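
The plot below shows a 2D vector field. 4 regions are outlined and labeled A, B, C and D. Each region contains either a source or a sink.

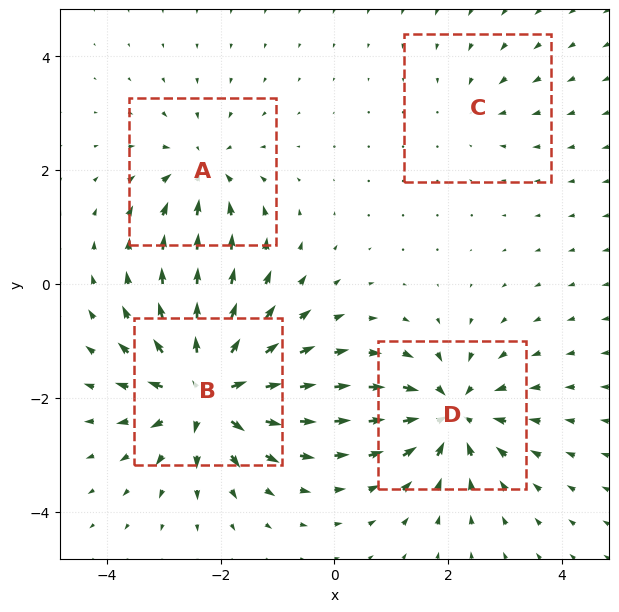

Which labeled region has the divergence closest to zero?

Divergence at each region's feature centre — A: about -4, B: about +8, C: about -2, D: about -6. Region C is closest to zero.

C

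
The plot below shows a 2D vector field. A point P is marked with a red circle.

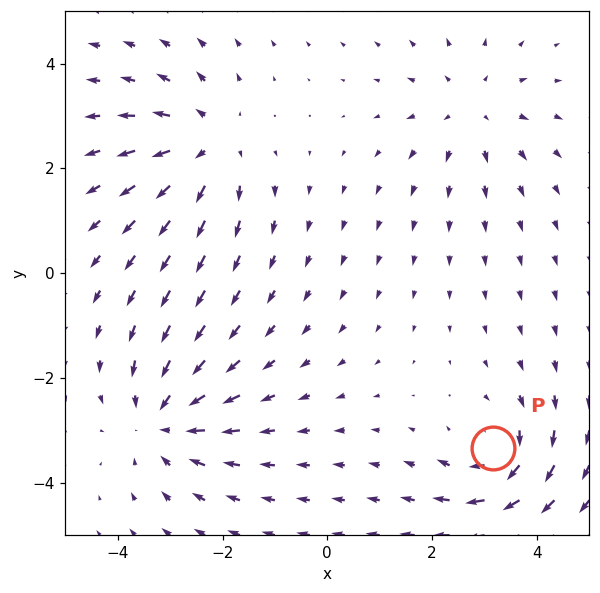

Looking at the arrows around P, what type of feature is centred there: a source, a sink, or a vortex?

At P (3.2, -3.3) the arrows circulate clockwise. Divergence ≈0, curl about -5 — near-zero divergence with nonzero curl is a vortex.

vortex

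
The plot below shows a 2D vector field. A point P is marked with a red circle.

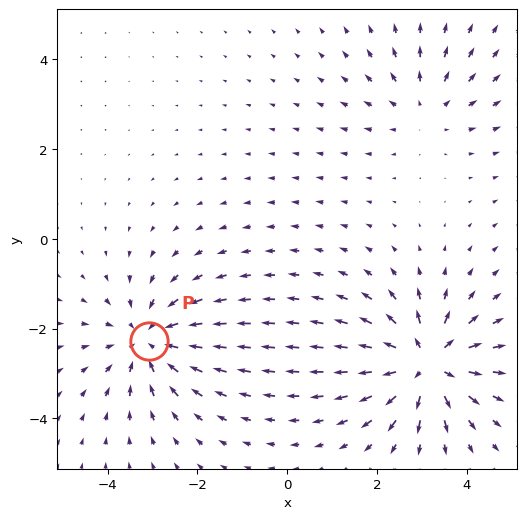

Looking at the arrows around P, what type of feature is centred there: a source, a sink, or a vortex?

At P (-3.1, -2.3) the arrows converge inward. Divergence about -4, curl ≈0 — negative divergence with near-zero curl is a sink.

sink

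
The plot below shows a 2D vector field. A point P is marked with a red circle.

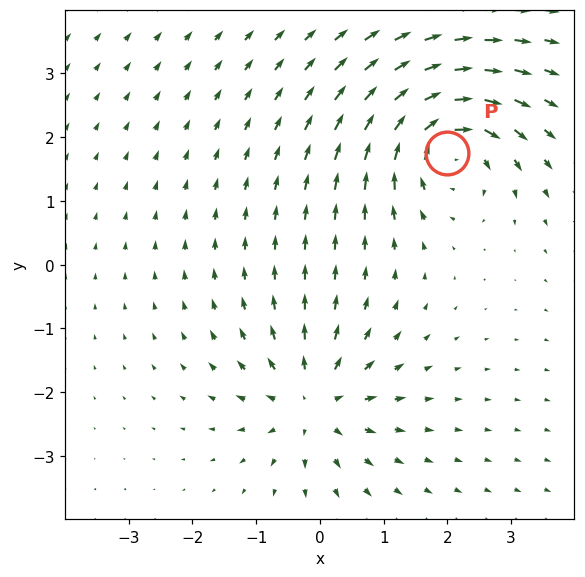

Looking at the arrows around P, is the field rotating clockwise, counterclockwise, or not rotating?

Near P at (2.0, 1.8) the arrows circulate clockwise. The curl (z-component) there is about -6; negative curl means clockwise rotation.

clockwise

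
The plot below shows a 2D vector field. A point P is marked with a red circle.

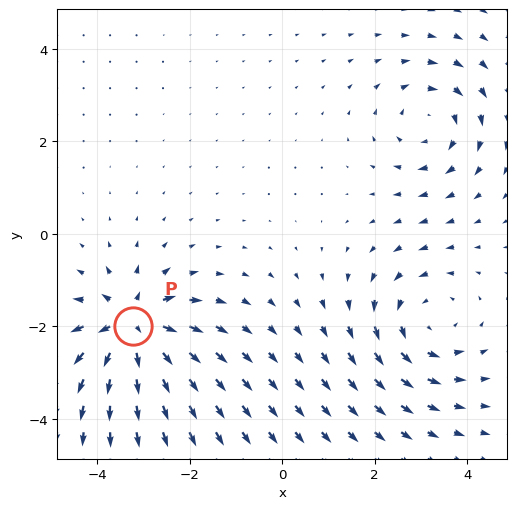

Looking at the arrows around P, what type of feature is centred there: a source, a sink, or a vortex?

At P (-3.2, -2.0) the arrows spread outward. Divergence about +6, curl ≈0 — positive divergence with near-zero curl is a source.

source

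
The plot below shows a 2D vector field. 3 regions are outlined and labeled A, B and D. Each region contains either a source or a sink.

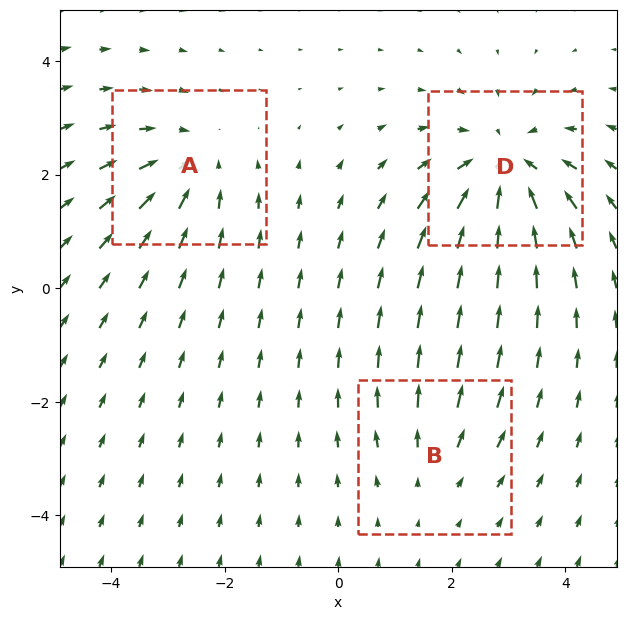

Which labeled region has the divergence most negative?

D

Divergence at each region's feature centre — A: about -3, B: about +2, D: about -4. Region D is most negative.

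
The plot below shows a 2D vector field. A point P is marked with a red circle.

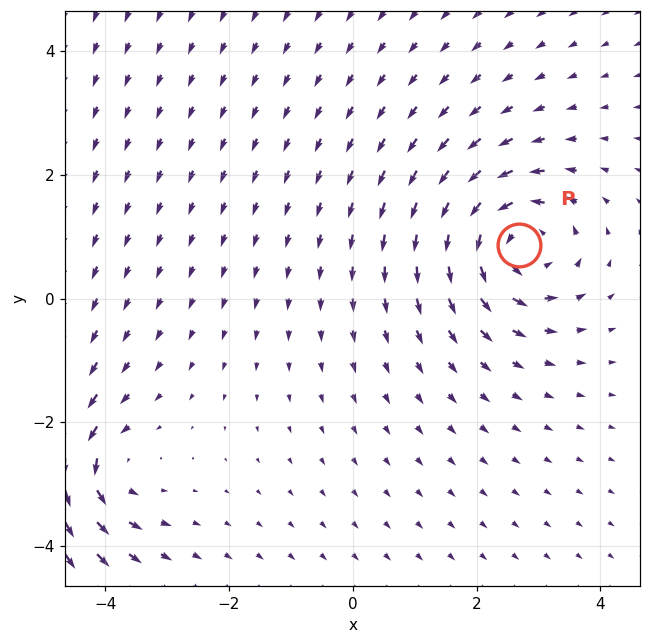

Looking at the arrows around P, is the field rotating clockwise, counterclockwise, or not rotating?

Near P at (2.7, 0.9) the arrows circulate counterclockwise. The curl (z-component) there is about +5; positive curl means counterclockwise rotation.

counterclockwise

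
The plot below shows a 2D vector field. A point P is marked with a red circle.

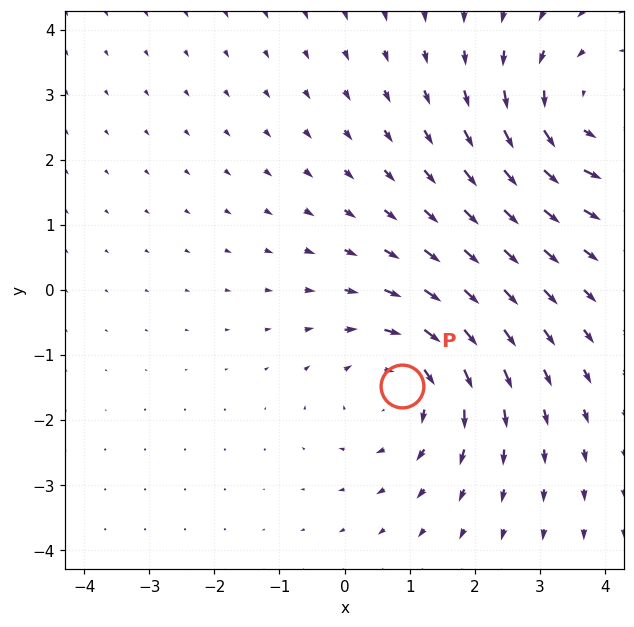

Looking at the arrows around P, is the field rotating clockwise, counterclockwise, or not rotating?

Near P at (0.9, -1.5) the arrows circulate clockwise. The curl (z-component) there is about -4; negative curl means clockwise rotation.

clockwise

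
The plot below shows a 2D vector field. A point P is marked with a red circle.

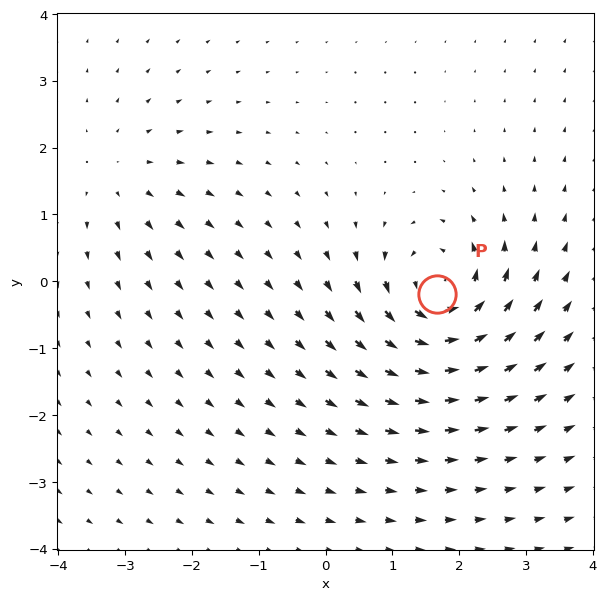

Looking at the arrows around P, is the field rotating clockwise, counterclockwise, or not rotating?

Near P at (1.7, -0.2) the arrows circulate counterclockwise. The curl (z-component) there is about +7; positive curl means counterclockwise rotation.

counterclockwise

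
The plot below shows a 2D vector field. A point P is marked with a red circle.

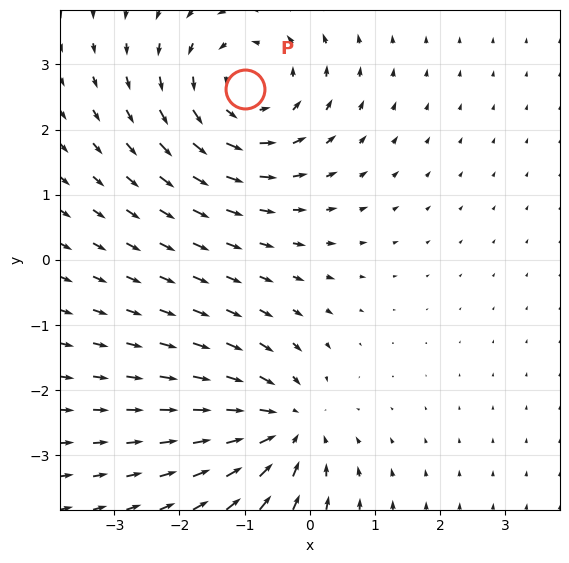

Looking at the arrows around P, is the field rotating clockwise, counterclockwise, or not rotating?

counterclockwise

Near P at (-1.0, 2.6) the arrows circulate counterclockwise. The curl (z-component) there is about +3; positive curl means counterclockwise rotation.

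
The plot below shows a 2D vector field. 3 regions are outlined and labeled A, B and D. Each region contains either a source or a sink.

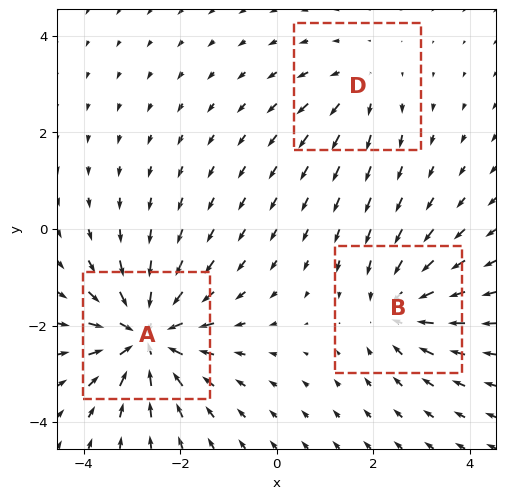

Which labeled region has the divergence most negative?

A

Divergence at each region's feature centre — A: about -5, B: about -3, D: about +2. Region A is most negative.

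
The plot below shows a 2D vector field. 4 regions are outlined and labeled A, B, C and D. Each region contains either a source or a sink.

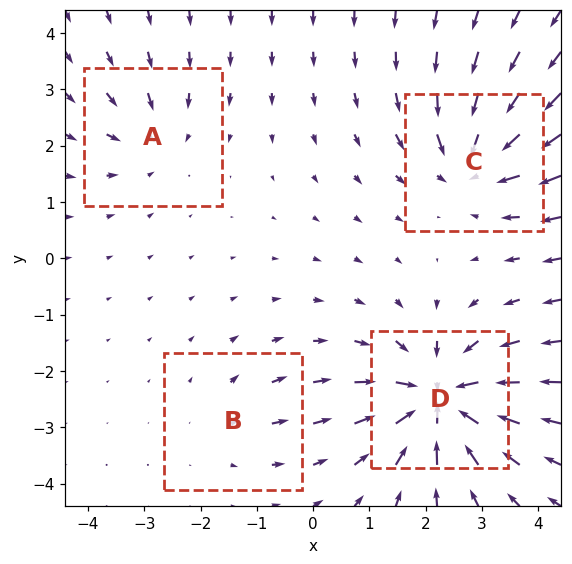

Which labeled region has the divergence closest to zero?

B

Divergence at each region's feature centre — A: about -4, B: about +3, C: about -7, D: about -9. Region B is closest to zero.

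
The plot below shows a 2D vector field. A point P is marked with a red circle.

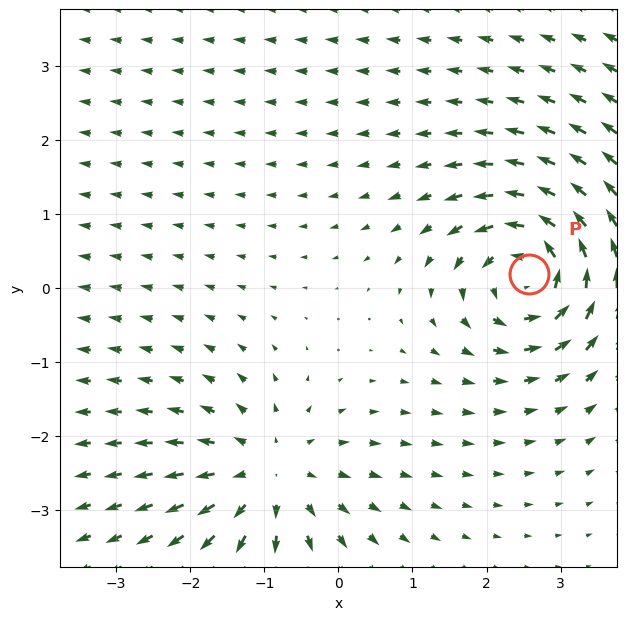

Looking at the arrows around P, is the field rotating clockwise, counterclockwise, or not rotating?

Near P at (2.6, 0.2) the arrows circulate counterclockwise. The curl (z-component) there is about +7; positive curl means counterclockwise rotation.

counterclockwise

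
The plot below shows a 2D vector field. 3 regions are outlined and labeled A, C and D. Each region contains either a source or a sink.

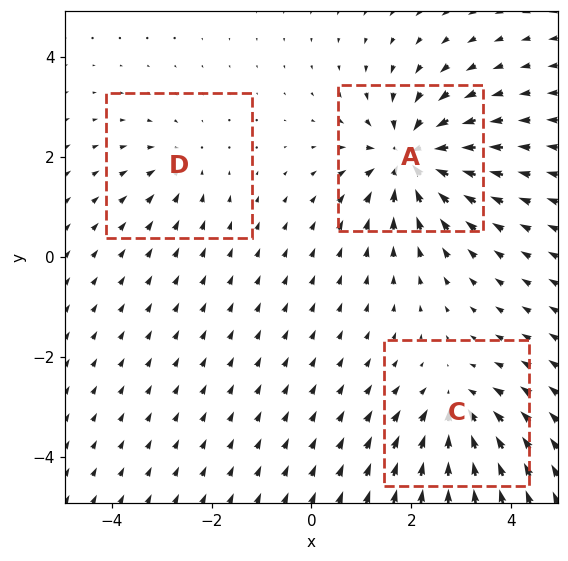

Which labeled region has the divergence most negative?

A

Divergence at each region's feature centre — A: about -5, C: about -3, D: about -2. Region A is most negative.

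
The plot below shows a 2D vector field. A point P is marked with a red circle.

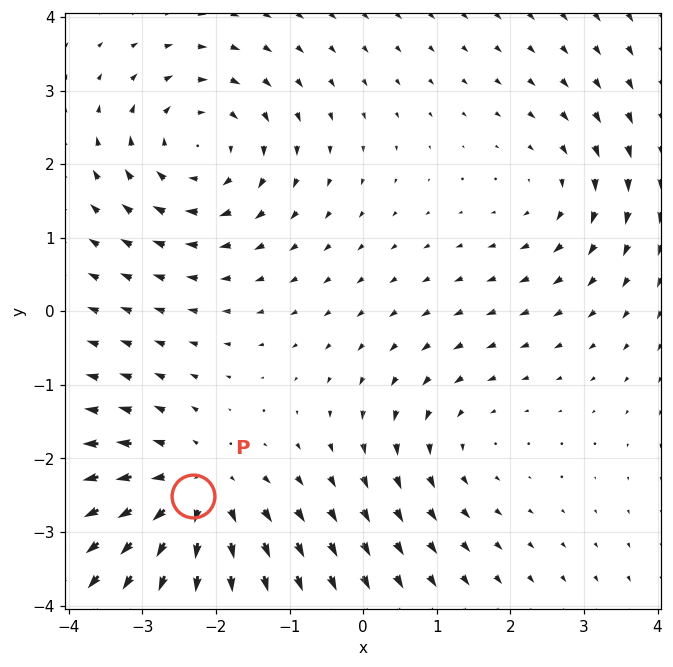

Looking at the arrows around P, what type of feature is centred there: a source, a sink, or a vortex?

At P (-2.3, -2.5) the arrows spread outward. Divergence about +5, curl ≈0 — positive divergence with near-zero curl is a source.

source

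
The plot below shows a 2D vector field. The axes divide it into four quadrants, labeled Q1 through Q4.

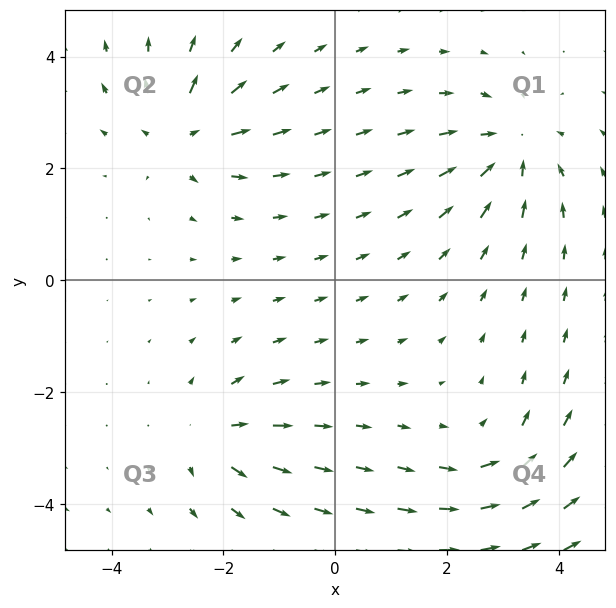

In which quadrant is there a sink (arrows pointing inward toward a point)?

Q1

The sink sits at approximately (3.1, 2.4), which lies in quadrant Q1. The divergence there is about -5, negative as expected for a sink.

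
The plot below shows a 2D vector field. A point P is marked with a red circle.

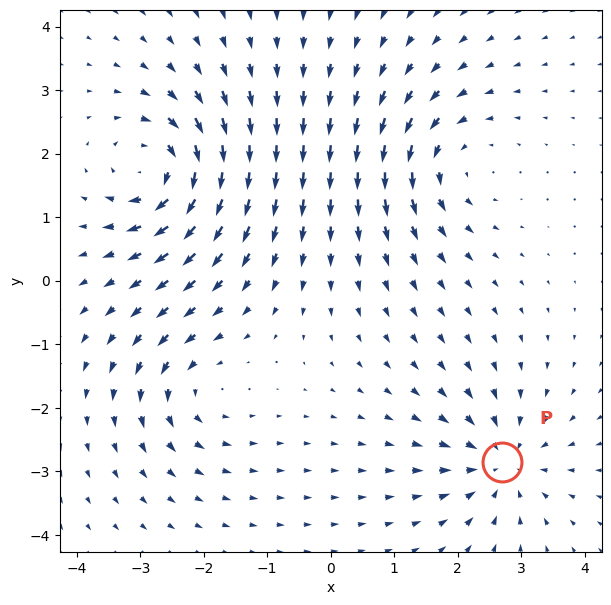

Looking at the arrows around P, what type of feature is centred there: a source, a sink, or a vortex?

sink

At P (2.7, -2.9) the arrows converge inward. Divergence about -5, curl ≈0 — negative divergence with near-zero curl is a sink.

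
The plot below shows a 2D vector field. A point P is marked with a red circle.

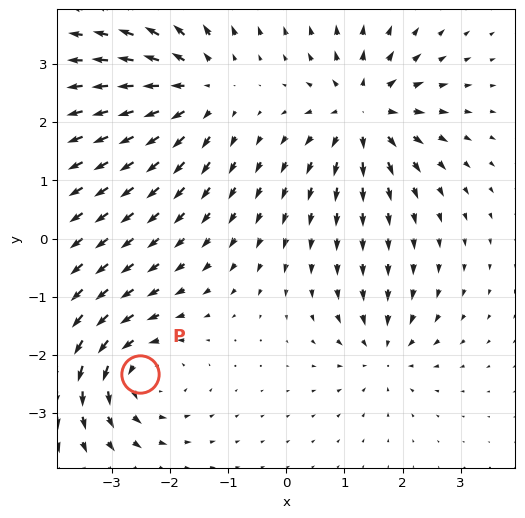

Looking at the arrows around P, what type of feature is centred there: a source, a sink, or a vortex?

At P (-2.5, -2.3) the arrows circulate counterclockwise. Divergence ≈0, curl about +5 — near-zero divergence with nonzero curl is a vortex.

vortex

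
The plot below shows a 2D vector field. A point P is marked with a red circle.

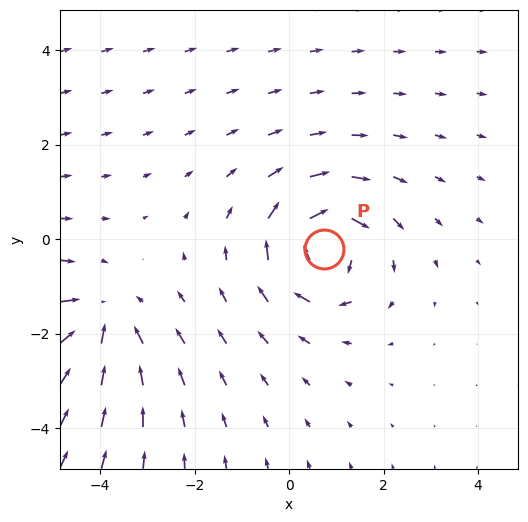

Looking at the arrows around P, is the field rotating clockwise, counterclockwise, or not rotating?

Near P at (0.7, -0.2) the arrows circulate clockwise. The curl (z-component) there is about -5; negative curl means clockwise rotation.

clockwise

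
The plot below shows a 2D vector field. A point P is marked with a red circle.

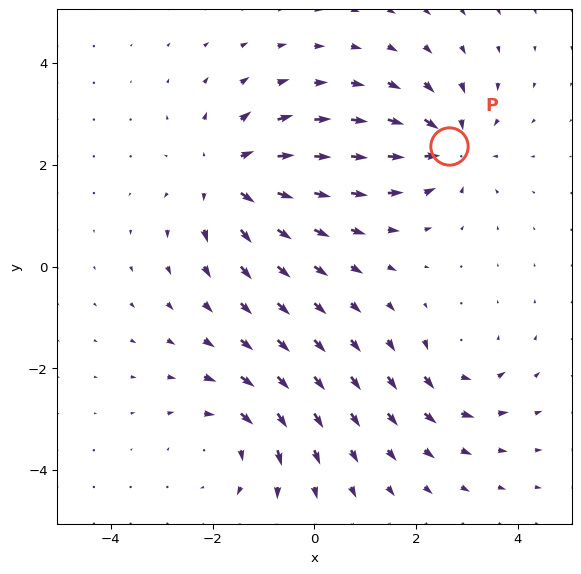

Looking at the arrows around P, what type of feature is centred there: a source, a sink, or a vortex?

At P (2.7, 2.4) the arrows converge inward. Divergence about -4, curl ≈0 — negative divergence with near-zero curl is a sink.

sink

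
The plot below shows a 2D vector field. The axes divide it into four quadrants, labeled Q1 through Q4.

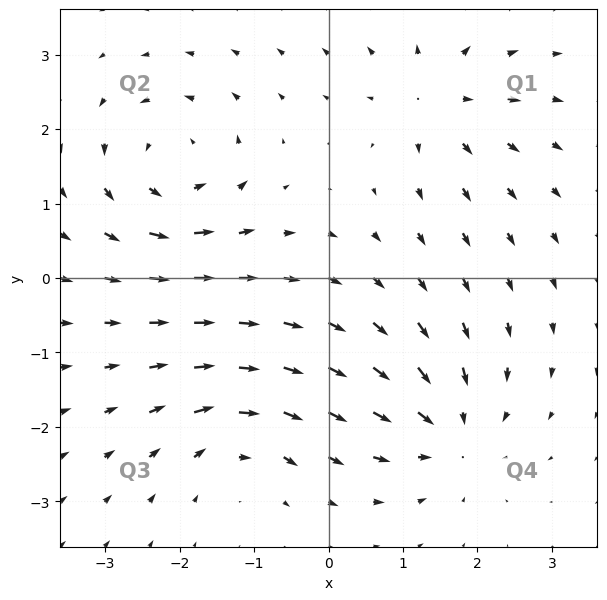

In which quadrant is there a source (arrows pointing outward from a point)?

Q1

The source sits at approximately (1.5, 2.4), which lies in quadrant Q1. The divergence there is about +5, positive as expected for a source.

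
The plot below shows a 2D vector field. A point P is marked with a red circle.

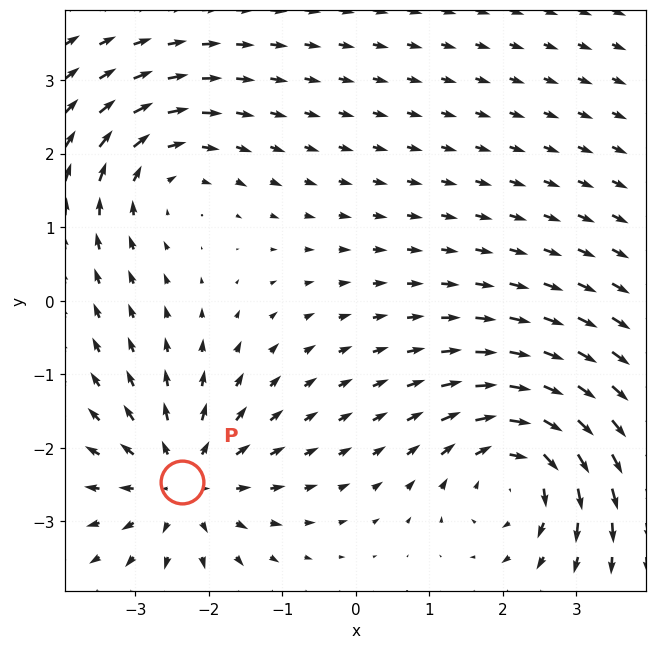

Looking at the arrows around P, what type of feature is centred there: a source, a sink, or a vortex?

At P (-2.4, -2.5) the arrows spread outward. Divergence about +5, curl ≈0 — positive divergence with near-zero curl is a source.

source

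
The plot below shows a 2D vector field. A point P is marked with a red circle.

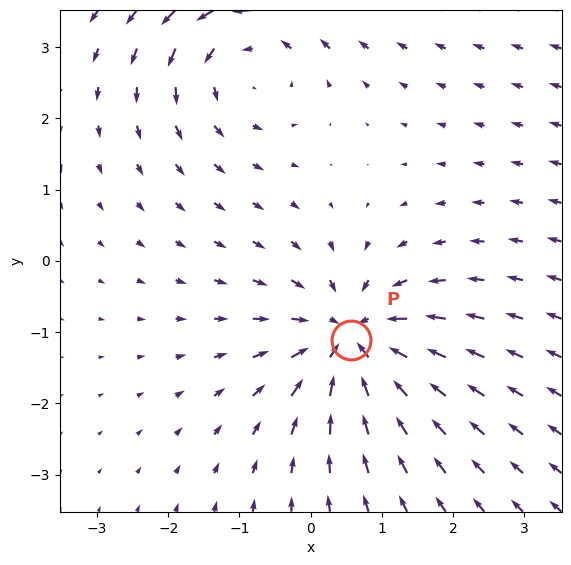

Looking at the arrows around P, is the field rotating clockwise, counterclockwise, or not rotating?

Near P at (0.6, -1.1) the arrows show no circulation. The curl there is ≈0.

not rotating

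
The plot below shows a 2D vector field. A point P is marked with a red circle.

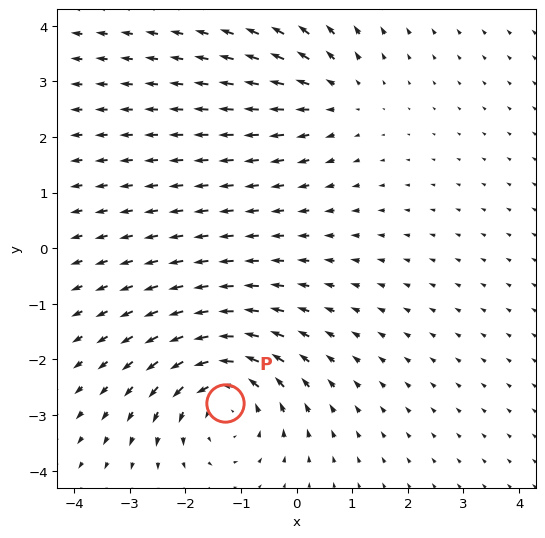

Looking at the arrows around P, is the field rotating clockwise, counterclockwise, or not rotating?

counterclockwise

Near P at (-1.3, -2.8) the arrows circulate counterclockwise. The curl (z-component) there is about +5; positive curl means counterclockwise rotation.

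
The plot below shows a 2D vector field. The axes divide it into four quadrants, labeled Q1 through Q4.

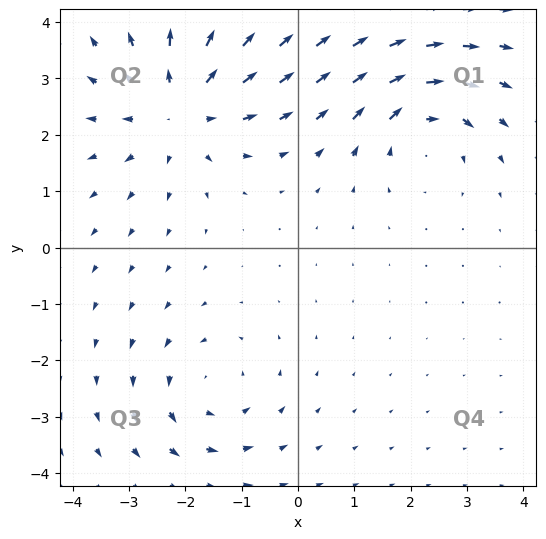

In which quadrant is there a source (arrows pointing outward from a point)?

Q2

The source sits at approximately (-2.1, 2.5), which lies in quadrant Q2. The divergence there is about +4, positive as expected for a source.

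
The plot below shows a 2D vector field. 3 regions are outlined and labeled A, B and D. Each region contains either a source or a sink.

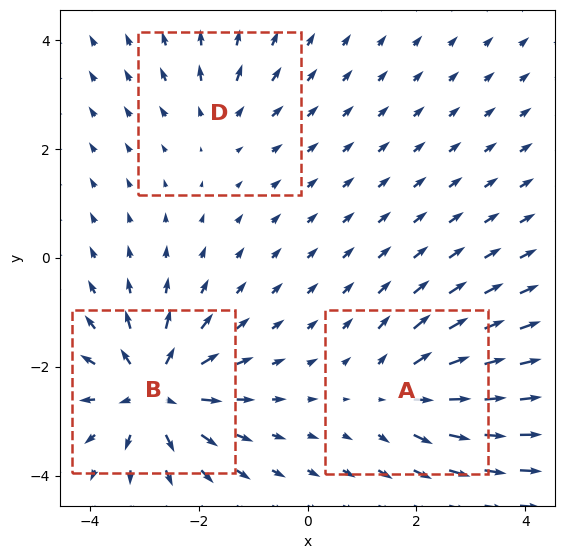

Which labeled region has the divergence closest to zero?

Divergence at each region's feature centre — A: about +4, B: about +6, D: about +2. Region D is closest to zero.

D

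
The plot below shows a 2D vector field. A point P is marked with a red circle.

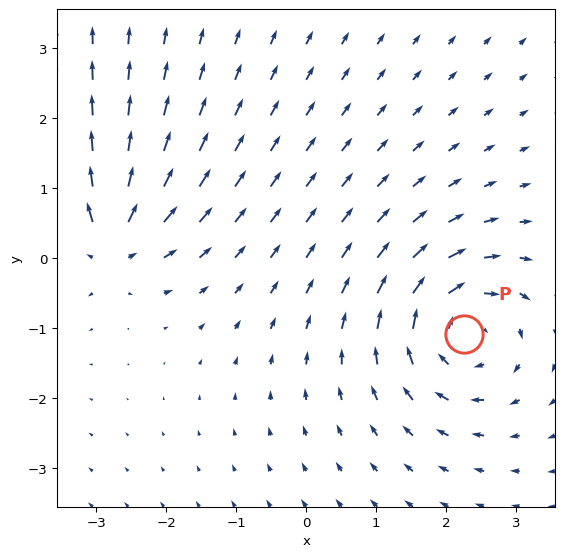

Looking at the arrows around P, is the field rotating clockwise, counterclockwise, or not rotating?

Near P at (2.2, -1.1) the arrows circulate clockwise. The curl (z-component) there is about -5; negative curl means clockwise rotation.

clockwise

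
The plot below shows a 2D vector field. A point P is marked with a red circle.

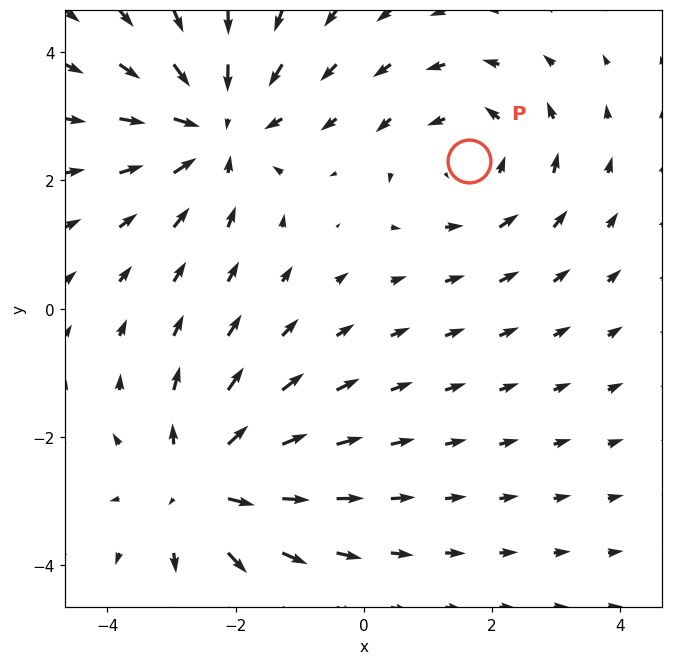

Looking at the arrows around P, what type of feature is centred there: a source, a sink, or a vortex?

At P (1.6, 2.3) the arrows circulate counterclockwise. Divergence ≈0, curl about +3 — near-zero divergence with nonzero curl is a vortex.

vortex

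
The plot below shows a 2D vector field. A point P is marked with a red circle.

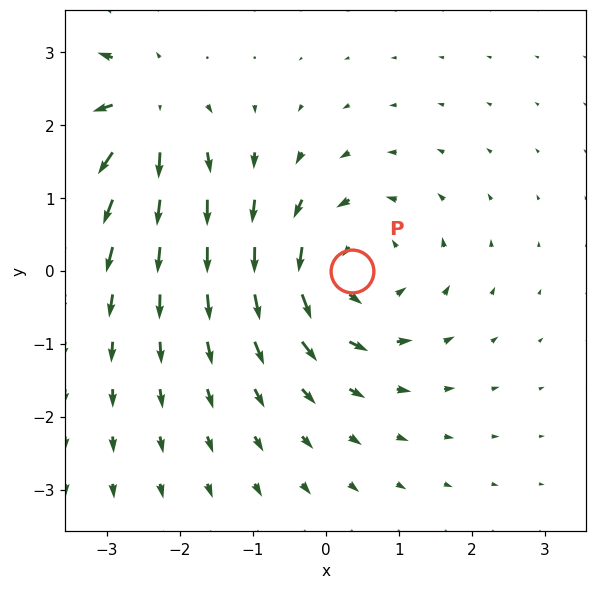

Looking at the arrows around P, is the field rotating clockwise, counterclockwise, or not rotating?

counterclockwise

Near P at (0.4, 0.0) the arrows circulate counterclockwise. The curl (z-component) there is about +5; positive curl means counterclockwise rotation.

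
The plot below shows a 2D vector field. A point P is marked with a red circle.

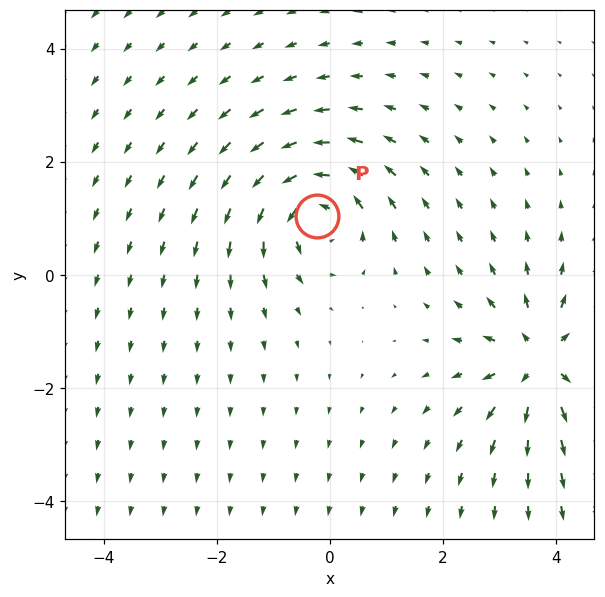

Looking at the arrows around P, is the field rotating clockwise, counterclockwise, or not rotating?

Near P at (-0.2, 1.0) the arrows circulate counterclockwise. The curl (z-component) there is about +6; positive curl means counterclockwise rotation.

counterclockwise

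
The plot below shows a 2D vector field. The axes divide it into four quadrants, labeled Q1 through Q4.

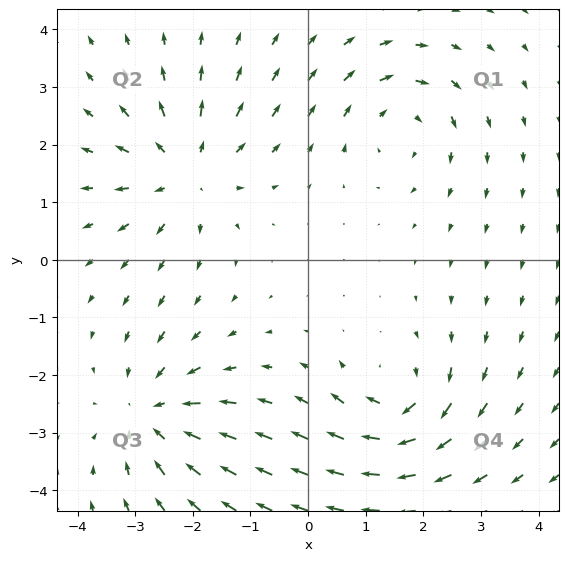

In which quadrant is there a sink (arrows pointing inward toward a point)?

The sink sits at approximately (-2.7, -2.7), which lies in quadrant Q3. The divergence there is about -3, negative as expected for a sink.

Q3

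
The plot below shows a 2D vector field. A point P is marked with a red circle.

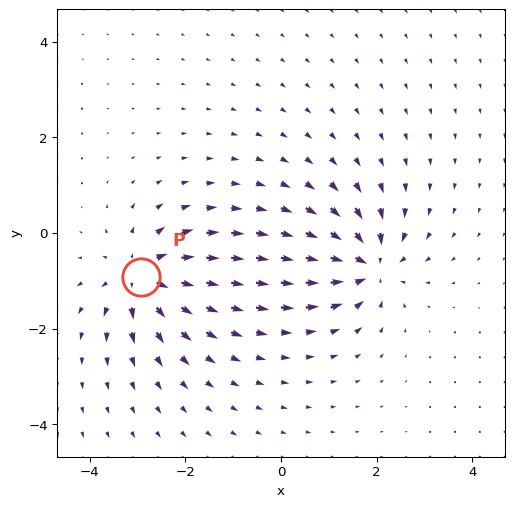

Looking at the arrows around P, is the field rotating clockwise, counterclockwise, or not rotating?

Near P at (-2.9, -0.9) the arrows show no circulation. The curl there is ≈0.

not rotating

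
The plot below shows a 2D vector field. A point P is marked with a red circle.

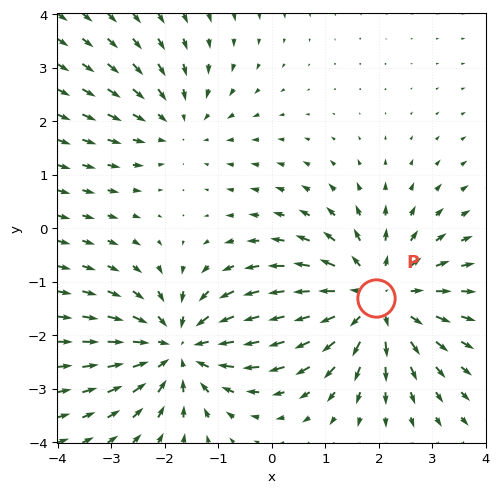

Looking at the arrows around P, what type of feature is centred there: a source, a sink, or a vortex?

At P (1.9, -1.3) the arrows spread outward. Divergence about +4, curl ≈0 — positive divergence with near-zero curl is a source.

source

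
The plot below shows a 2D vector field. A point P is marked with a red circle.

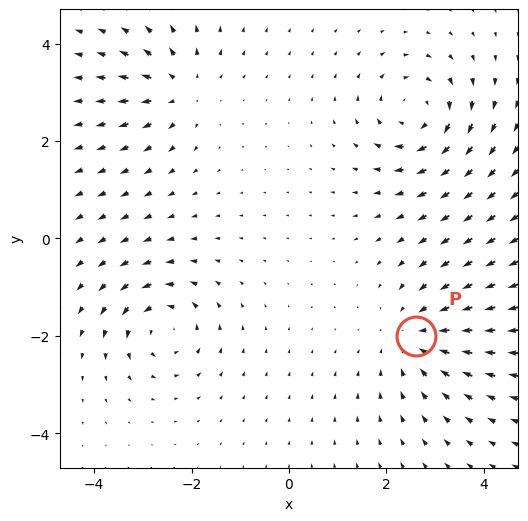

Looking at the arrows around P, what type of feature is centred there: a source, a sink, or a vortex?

At P (2.6, -2.0) the arrows converge inward. Divergence about -3, curl ≈0 — negative divergence with near-zero curl is a sink.

sink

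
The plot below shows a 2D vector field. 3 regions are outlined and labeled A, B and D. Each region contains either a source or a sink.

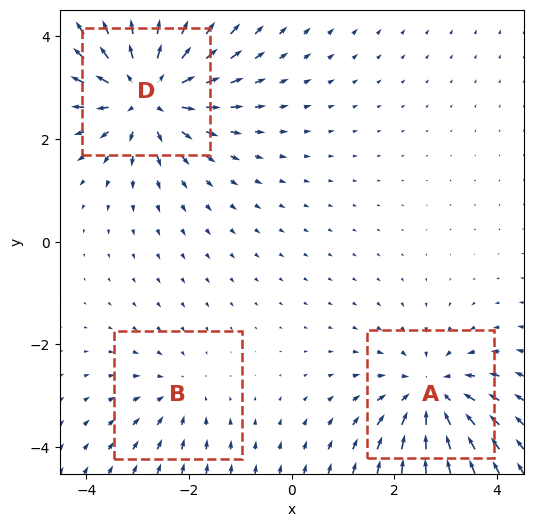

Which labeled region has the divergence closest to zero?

Divergence at each region's feature centre — A: about -4, B: about -2, D: about +5. Region B is closest to zero.

B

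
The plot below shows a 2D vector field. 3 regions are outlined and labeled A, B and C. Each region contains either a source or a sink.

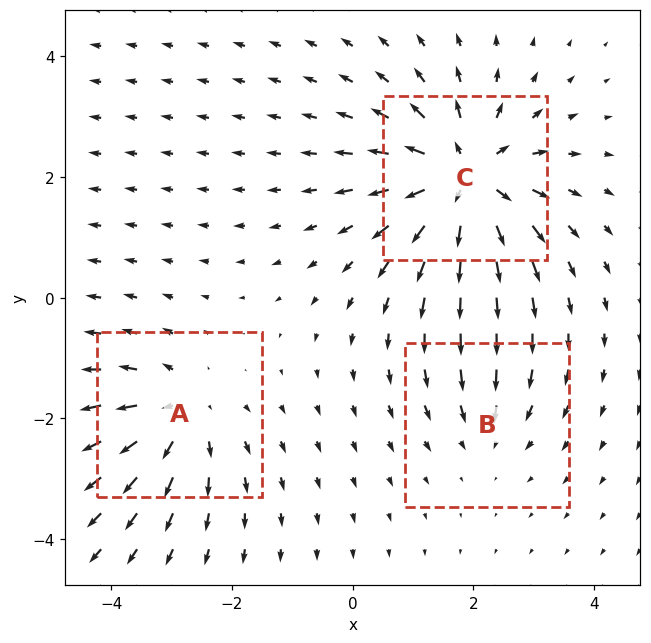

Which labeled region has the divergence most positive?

Divergence at each region's feature centre — A: about +3, B: about -2, C: about +5. Region C is most positive.

C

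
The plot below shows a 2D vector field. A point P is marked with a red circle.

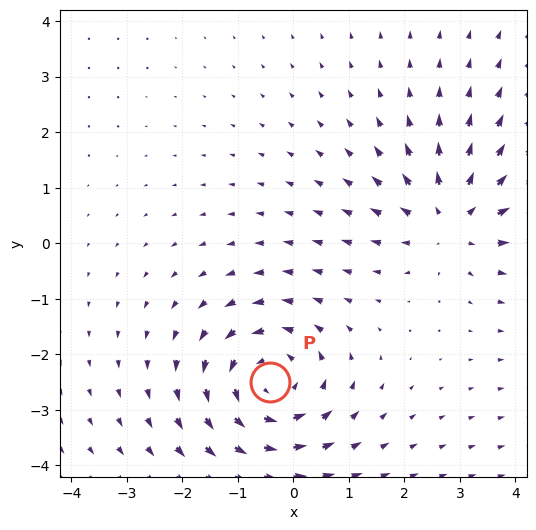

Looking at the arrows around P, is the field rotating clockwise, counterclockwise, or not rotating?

Near P at (-0.4, -2.5) the arrows circulate counterclockwise. The curl (z-component) there is about +5; positive curl means counterclockwise rotation.

counterclockwise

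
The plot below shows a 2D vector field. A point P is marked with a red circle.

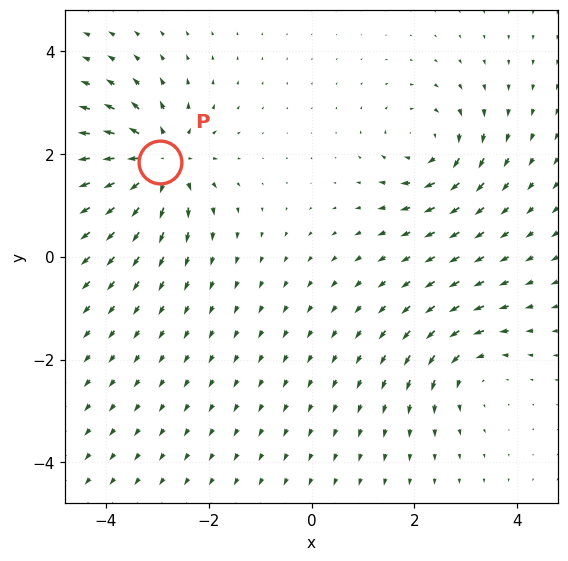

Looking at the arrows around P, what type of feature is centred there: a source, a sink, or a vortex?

At P (-2.9, 1.9) the arrows spread outward. Divergence about +6, curl ≈0 — positive divergence with near-zero curl is a source.

source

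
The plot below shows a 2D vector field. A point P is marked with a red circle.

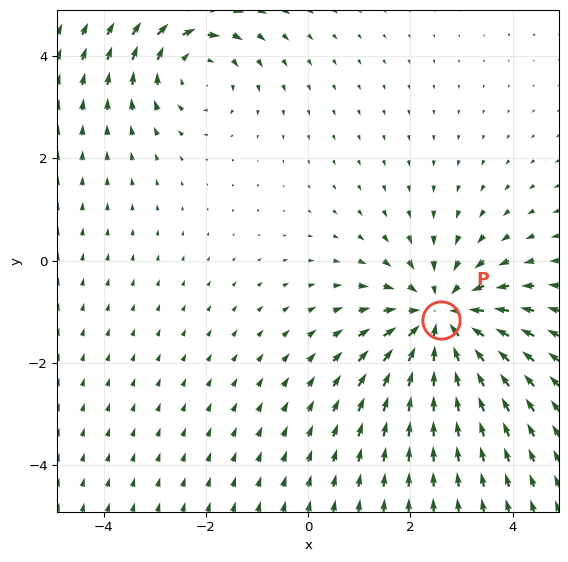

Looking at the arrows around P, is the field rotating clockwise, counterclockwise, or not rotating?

Near P at (2.6, -1.2) the arrows show no circulation. The curl there is ≈0.

not rotating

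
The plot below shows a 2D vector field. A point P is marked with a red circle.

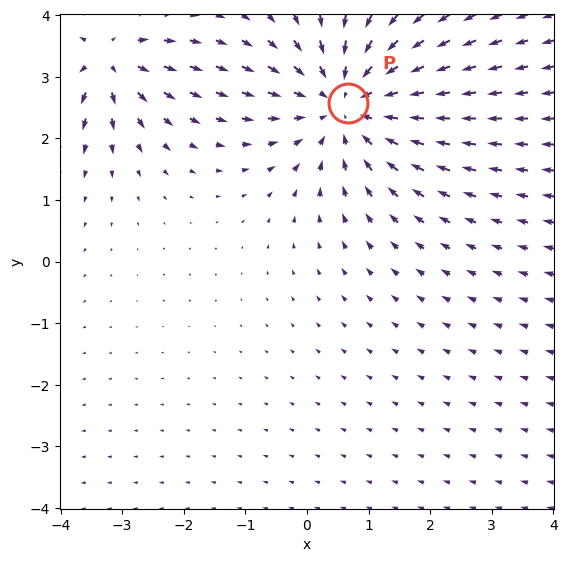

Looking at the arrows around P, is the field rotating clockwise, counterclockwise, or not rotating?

Near P at (0.7, 2.6) the arrows show no circulation. The curl there is ≈0.

not rotating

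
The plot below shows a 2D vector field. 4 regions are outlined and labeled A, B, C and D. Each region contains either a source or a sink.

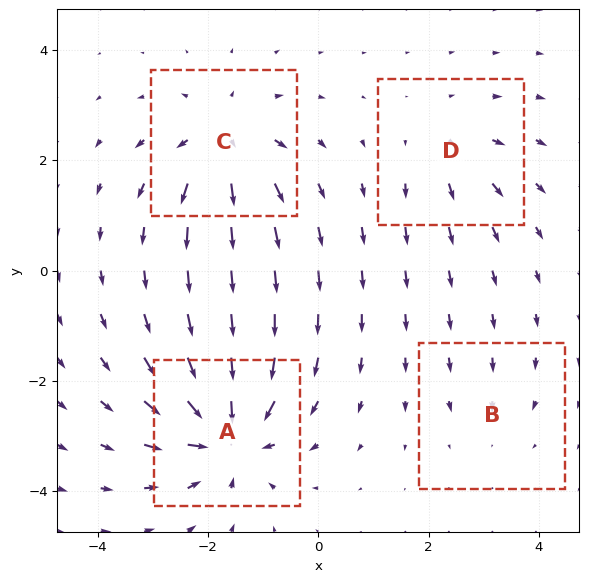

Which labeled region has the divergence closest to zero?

B

Divergence at each region's feature centre — A: about -8, B: about -2, C: about +6, D: about +4. Region B is closest to zero.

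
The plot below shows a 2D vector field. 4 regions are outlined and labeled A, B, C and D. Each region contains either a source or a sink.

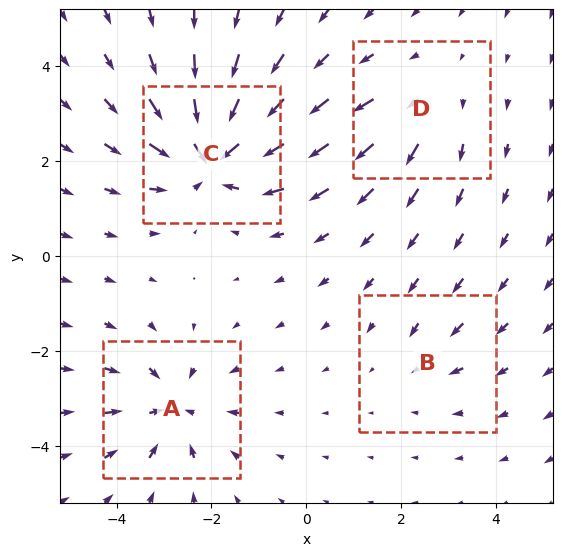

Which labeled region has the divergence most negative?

Divergence at each region's feature centre — A: about -5, B: about -2, C: about -8, D: about +3. Region C is most negative.

C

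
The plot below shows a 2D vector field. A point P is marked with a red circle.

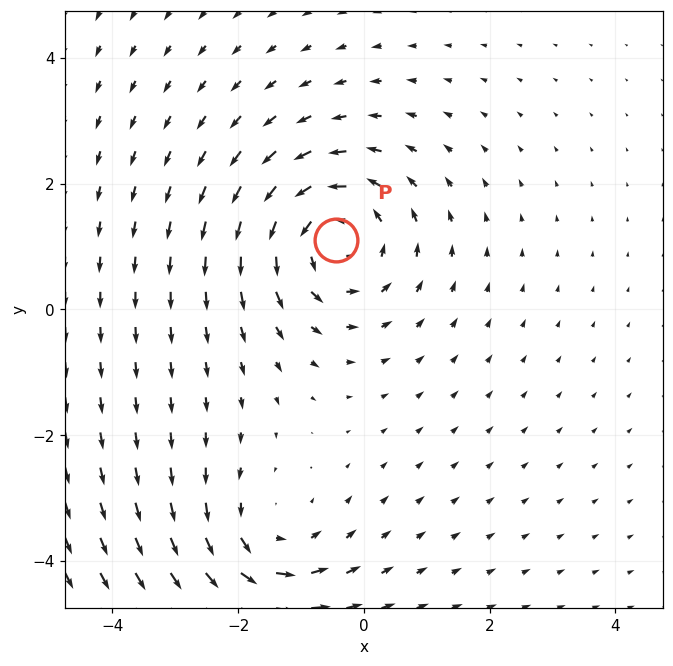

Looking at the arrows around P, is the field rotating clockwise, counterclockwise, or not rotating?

counterclockwise

Near P at (-0.5, 1.1) the arrows circulate counterclockwise. The curl (z-component) there is about +4; positive curl means counterclockwise rotation.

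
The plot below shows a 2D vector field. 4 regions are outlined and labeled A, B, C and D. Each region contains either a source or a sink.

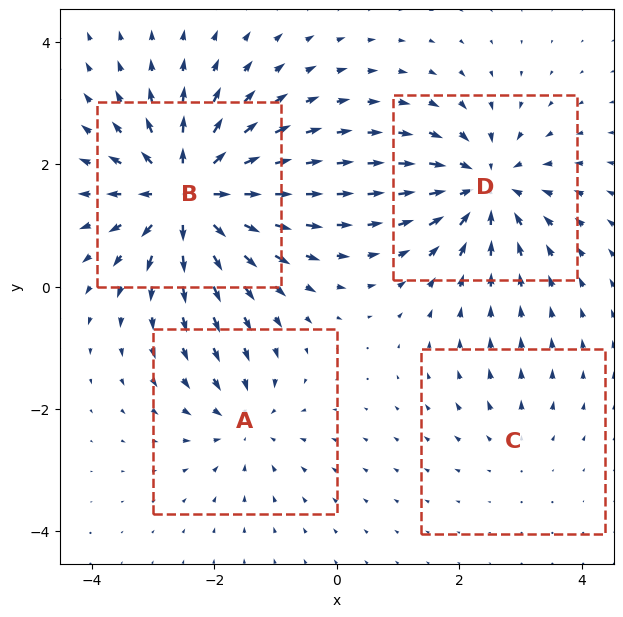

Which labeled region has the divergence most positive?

B

Divergence at each region's feature centre — A: about -4, B: about +8, C: about +2, D: about -6. Region B is most positive.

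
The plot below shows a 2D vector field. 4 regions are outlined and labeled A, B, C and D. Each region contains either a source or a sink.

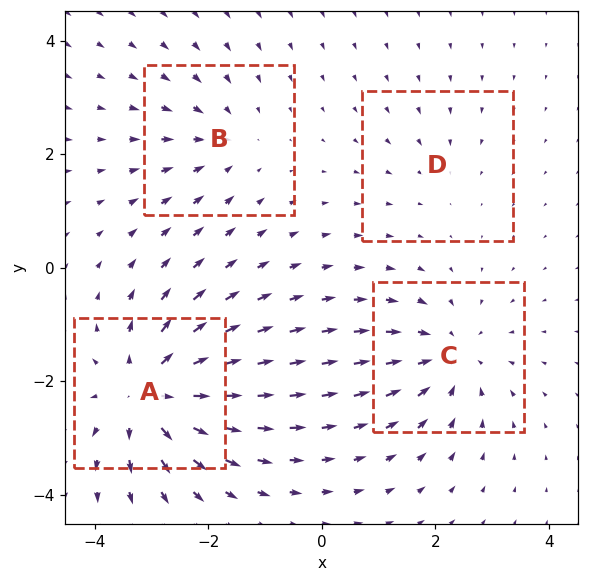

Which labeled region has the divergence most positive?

A

Divergence at each region's feature centre — A: about +7, B: about -3, C: about -5, D: about -2. Region A is most positive.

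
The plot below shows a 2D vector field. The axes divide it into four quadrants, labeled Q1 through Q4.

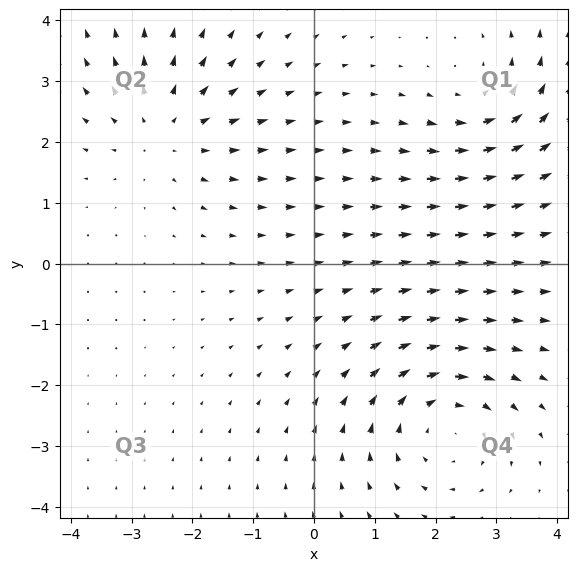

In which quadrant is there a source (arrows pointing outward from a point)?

The source sits at approximately (-2.4, 2.2), which lies in quadrant Q2. The divergence there is about +3, positive as expected for a source.

Q2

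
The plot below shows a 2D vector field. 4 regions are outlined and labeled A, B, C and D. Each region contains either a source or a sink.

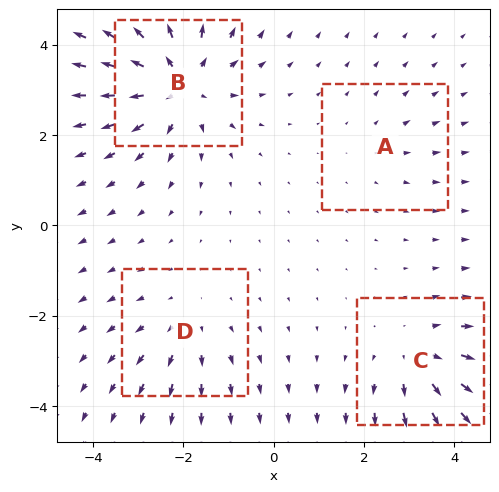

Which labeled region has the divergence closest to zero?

Divergence at each region's feature centre — A: about +2, B: about +6, C: about +4, D: about +3. Region A is closest to zero.

A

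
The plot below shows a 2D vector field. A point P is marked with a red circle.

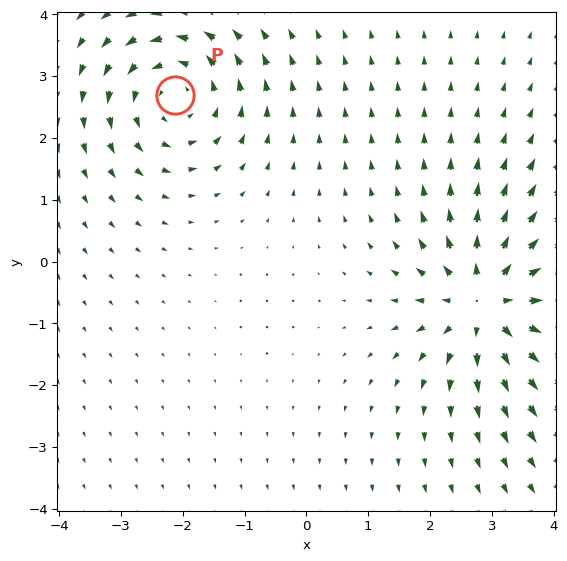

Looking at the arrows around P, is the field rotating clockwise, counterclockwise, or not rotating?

counterclockwise

Near P at (-2.1, 2.7) the arrows circulate counterclockwise. The curl (z-component) there is about +3; positive curl means counterclockwise rotation.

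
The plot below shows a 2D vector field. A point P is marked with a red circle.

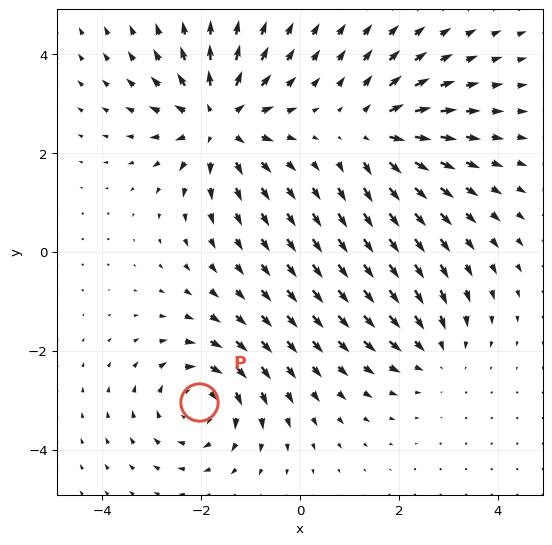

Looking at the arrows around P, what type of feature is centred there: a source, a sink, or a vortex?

vortex

At P (-2.0, -3.0) the arrows circulate clockwise. Divergence ≈0, curl about -4 — near-zero divergence with nonzero curl is a vortex.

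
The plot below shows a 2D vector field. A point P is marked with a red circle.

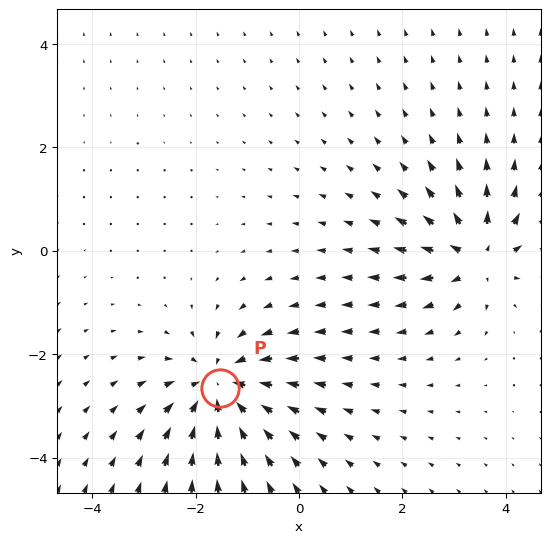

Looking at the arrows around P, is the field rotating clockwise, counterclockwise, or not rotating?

Near P at (-1.5, -2.6) the arrows show no circulation. The curl there is ≈0.

not rotating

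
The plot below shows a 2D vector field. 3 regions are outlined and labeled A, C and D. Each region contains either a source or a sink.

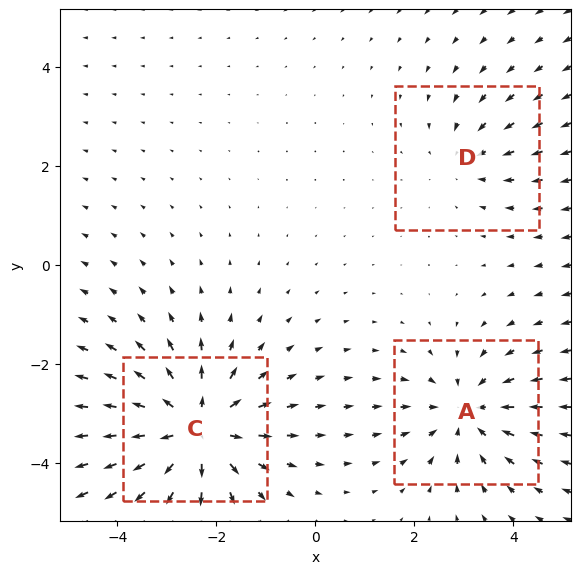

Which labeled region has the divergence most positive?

Divergence at each region's feature centre — A: about -3, C: about +4, D: about -2. Region C is most positive.

C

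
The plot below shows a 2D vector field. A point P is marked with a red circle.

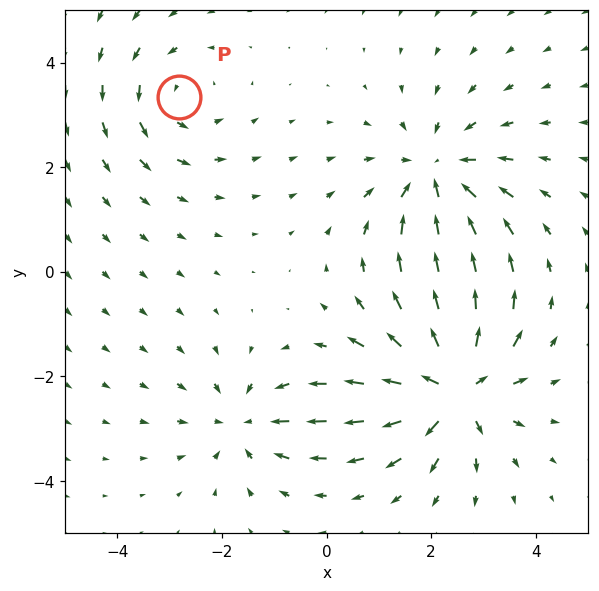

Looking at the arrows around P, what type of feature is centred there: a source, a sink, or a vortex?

At P (-2.8, 3.3) the arrows circulate counterclockwise. Divergence ≈0, curl about +3 — near-zero divergence with nonzero curl is a vortex.

vortex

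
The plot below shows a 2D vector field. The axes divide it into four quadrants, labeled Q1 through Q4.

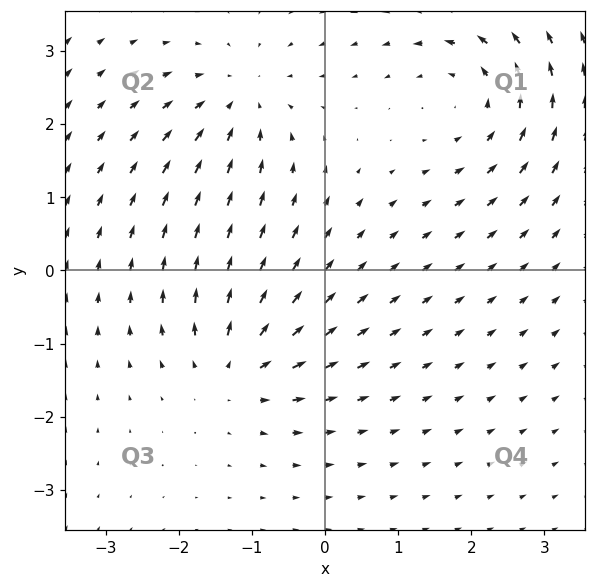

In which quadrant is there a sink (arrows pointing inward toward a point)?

Q2

The sink sits at approximately (-1.2, 2.3), which lies in quadrant Q2. The divergence there is about -3, negative as expected for a sink.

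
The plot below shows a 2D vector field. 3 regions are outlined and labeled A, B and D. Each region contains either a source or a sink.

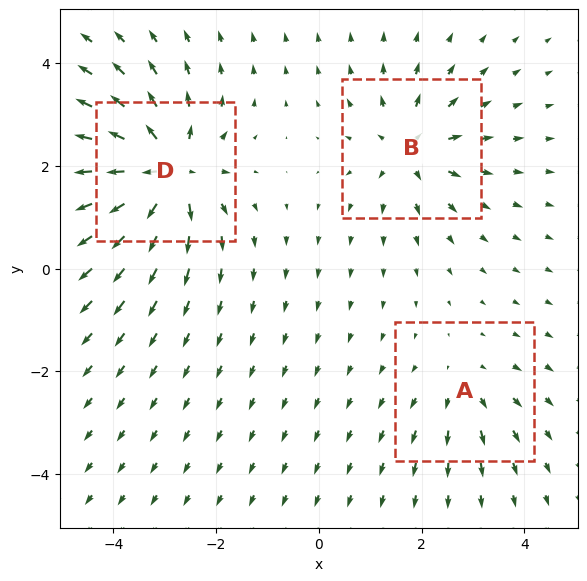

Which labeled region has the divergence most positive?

Divergence at each region's feature centre — A: about +2, B: about +4, D: about +6. Region D is most positive.

D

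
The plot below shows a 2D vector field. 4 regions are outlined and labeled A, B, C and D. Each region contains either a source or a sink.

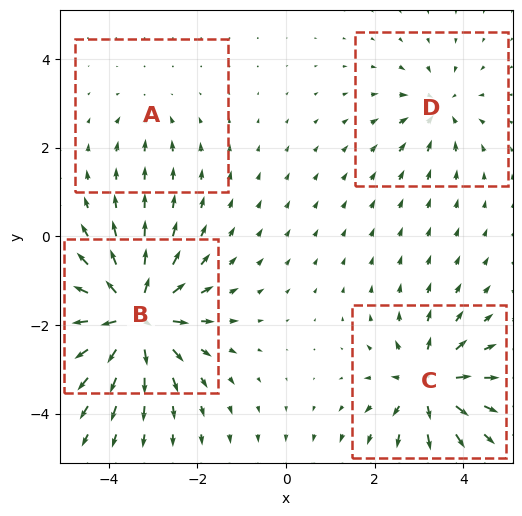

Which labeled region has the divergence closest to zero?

Divergence at each region's feature centre — A: about -2, B: about +9, C: about +6, D: about -4. Region A is closest to zero.

A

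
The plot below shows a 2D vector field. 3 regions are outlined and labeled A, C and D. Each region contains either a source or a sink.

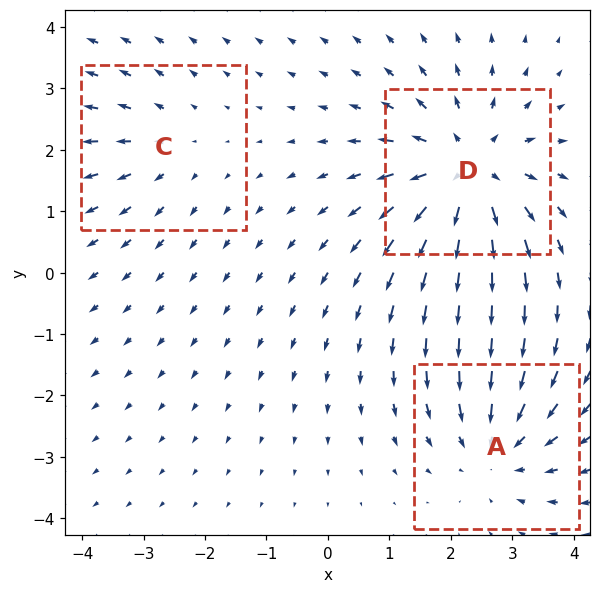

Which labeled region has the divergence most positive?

D

Divergence at each region's feature centre — A: about -3, C: about +2, D: about +4. Region D is most positive.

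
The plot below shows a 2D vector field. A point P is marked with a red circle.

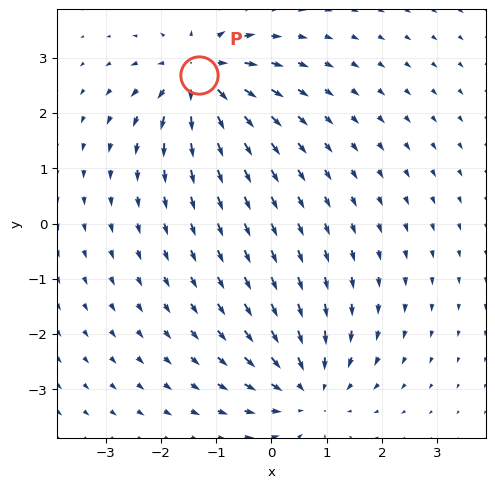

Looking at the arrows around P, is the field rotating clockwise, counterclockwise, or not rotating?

Near P at (-1.3, 2.7) the arrows show no circulation. The curl there is ≈0.

not rotating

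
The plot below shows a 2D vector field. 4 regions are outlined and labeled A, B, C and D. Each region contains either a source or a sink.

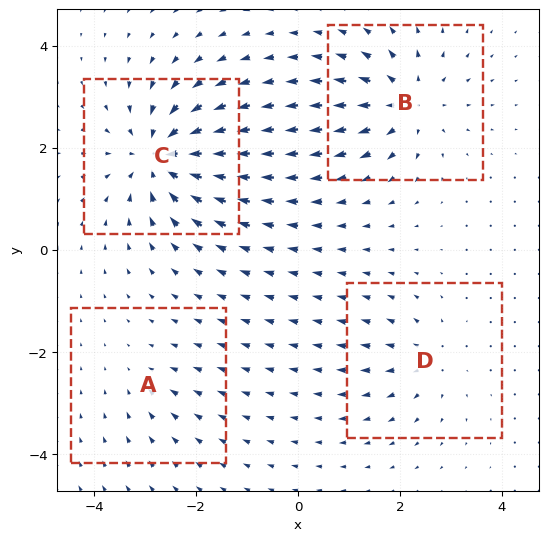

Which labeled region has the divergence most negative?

C

Divergence at each region's feature centre — A: about -2, B: about +6, C: about -8, D: about +4. Region C is most negative.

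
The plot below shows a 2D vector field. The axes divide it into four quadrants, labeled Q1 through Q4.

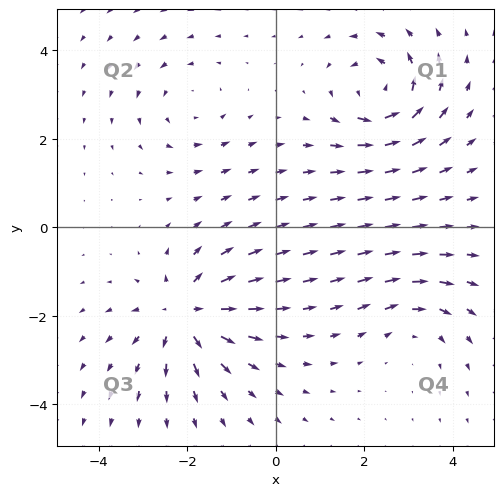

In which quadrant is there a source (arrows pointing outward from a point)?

Q3

The source sits at approximately (-2.1, -2.0), which lies in quadrant Q3. The divergence there is about +5, positive as expected for a source.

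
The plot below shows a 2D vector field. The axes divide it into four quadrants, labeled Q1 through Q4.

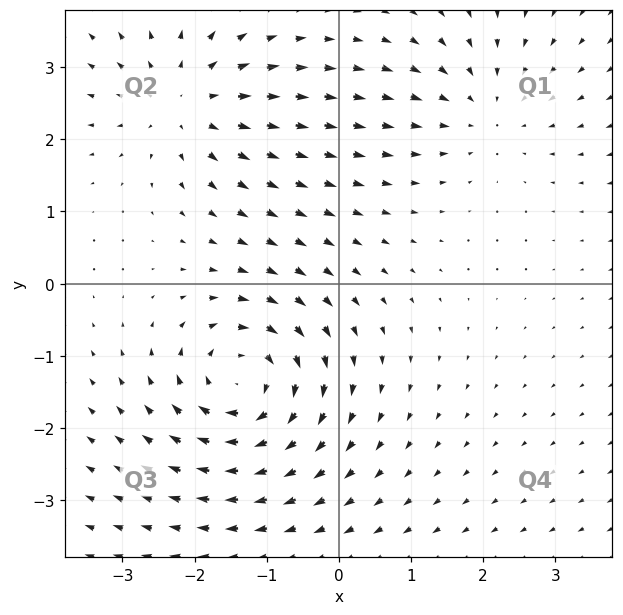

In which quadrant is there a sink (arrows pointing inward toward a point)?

Q1

The sink sits at approximately (2.0, 2.4), which lies in quadrant Q1. The divergence there is about -3, negative as expected for a sink.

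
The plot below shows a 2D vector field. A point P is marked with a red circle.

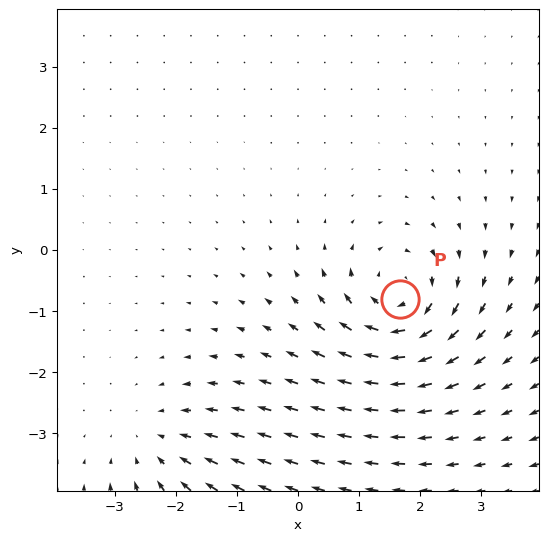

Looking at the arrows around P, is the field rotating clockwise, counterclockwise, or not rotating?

Near P at (1.7, -0.8) the arrows circulate clockwise. The curl (z-component) there is about -6; negative curl means clockwise rotation.

clockwise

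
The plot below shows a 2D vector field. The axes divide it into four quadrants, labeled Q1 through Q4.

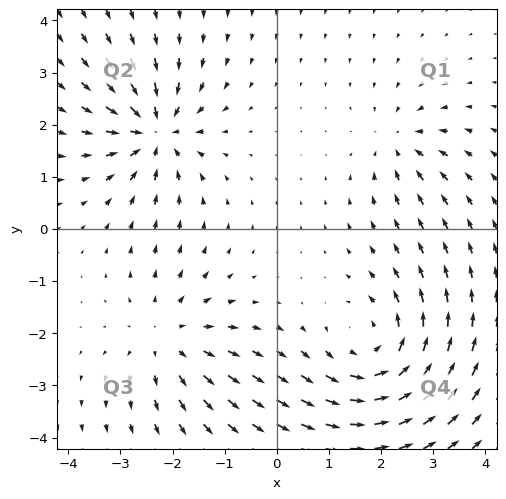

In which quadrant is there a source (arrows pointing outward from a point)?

The source sits at approximately (-2.1, -2.1), which lies in quadrant Q3. The divergence there is about +4, positive as expected for a source.

Q3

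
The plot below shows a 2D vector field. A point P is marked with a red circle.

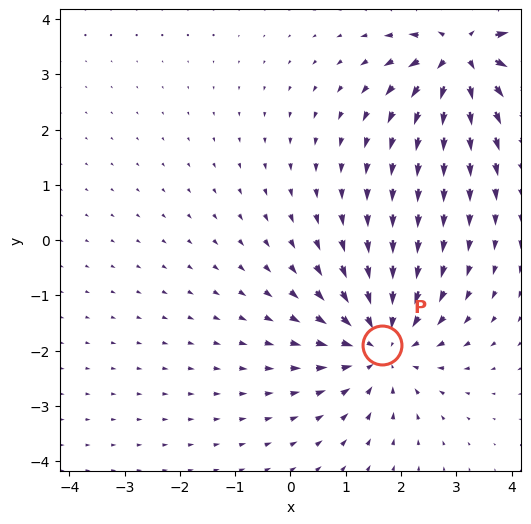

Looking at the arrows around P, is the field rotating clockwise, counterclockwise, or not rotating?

not rotating

Near P at (1.6, -1.9) the arrows show no circulation. The curl there is ≈0.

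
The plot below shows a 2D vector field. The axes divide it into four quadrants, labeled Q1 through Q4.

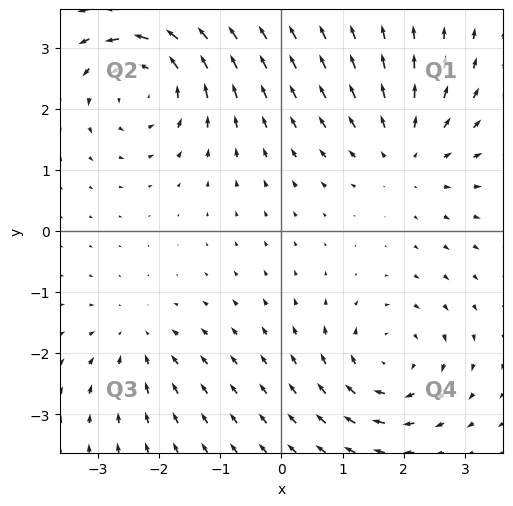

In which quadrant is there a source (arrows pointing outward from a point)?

Q1

The source sits at approximately (2.1, 1.3), which lies in quadrant Q1. The divergence there is about +4, positive as expected for a source.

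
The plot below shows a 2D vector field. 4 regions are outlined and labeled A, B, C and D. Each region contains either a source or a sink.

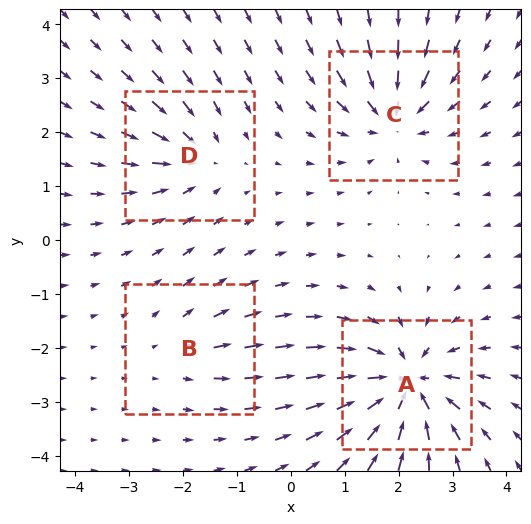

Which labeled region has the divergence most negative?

Divergence at each region's feature centre — A: about -8, B: about +3, C: about -6, D: about -4. Region A is most negative.

A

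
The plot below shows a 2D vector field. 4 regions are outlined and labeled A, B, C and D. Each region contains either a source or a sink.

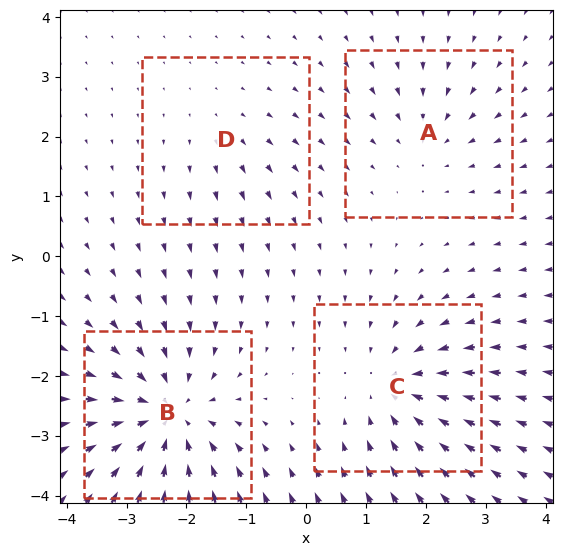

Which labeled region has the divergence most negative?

Divergence at each region's feature centre — A: about -3, B: about -7, C: about -5, D: about +2. Region B is most negative.

B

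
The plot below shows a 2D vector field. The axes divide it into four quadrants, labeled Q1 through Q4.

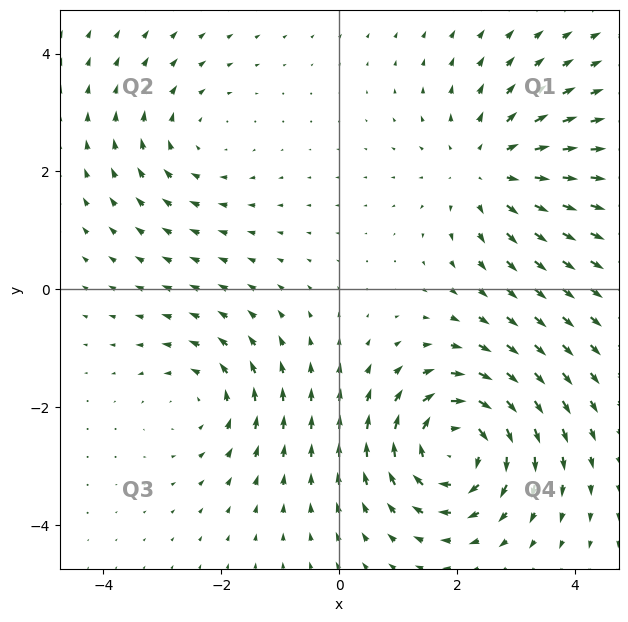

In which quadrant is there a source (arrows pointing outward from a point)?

The source sits at approximately (2.5, 2.0), which lies in quadrant Q1. The divergence there is about +3, positive as expected for a source.

Q1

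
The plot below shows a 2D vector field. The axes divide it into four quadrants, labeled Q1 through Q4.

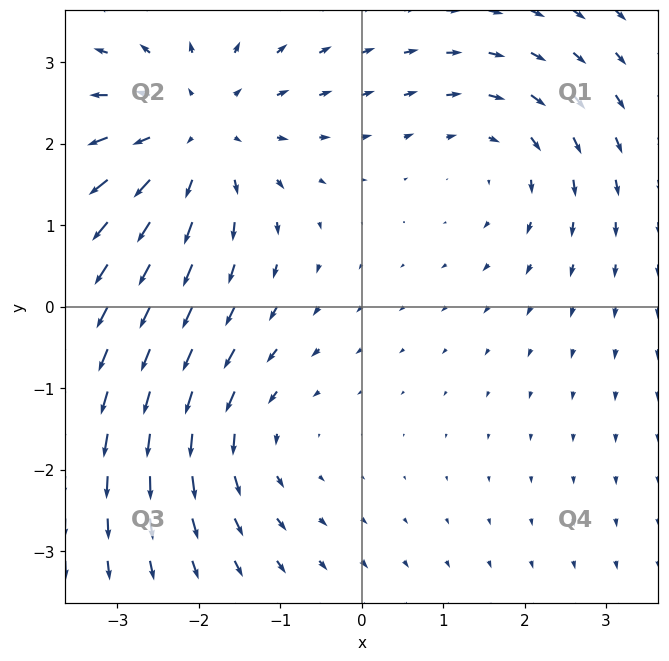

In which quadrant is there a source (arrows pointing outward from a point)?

Q2

The source sits at approximately (-2.0, 2.1), which lies in quadrant Q2. The divergence there is about +3, positive as expected for a source.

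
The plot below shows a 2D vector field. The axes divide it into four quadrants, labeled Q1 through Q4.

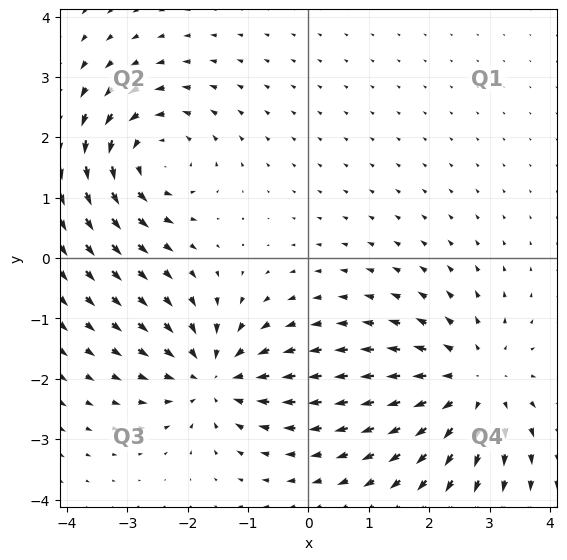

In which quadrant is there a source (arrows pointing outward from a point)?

The source sits at approximately (2.7, -2.1), which lies in quadrant Q4. The divergence there is about +4, positive as expected for a source.

Q4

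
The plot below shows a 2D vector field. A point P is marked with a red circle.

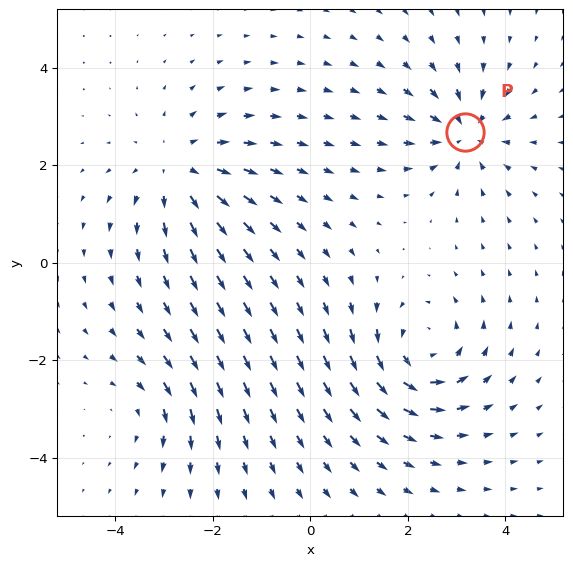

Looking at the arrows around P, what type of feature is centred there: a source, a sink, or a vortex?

sink

At P (3.2, 2.7) the arrows converge inward. Divergence about -4, curl ≈0 — negative divergence with near-zero curl is a sink.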